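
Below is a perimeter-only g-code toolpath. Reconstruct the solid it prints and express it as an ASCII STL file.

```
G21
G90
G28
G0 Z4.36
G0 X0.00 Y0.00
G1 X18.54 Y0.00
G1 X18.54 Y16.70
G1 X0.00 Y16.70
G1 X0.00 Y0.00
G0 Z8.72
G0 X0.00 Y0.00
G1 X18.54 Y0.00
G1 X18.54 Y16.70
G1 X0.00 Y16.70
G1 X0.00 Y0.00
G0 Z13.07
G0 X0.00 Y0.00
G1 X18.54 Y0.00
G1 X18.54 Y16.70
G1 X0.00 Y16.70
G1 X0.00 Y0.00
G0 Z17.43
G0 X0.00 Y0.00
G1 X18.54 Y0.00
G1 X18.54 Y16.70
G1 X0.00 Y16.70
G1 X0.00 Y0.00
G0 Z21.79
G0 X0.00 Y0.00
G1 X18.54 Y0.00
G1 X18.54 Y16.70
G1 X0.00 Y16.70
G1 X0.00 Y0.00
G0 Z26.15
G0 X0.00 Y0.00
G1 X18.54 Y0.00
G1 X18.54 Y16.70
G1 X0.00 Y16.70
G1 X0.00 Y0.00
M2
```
solid part
  facet normal 0.0000 0.0000 -1.0000
    outer loop
      vertex 18.54 16.70 0.00
      vertex 18.54 0.00 0.00
      vertex 0.00 0.00 0.00
    endloop
  endfacet
  facet normal 0.0000 0.0000 -1.0000
    outer loop
      vertex 0.00 16.70 0.00
      vertex 18.54 16.70 0.00
      vertex 0.00 0.00 0.00
    endloop
  endfacet
  facet normal 0.0000 0.0000 1.0000
    outer loop
      vertex 0.00 0.00 26.15
      vertex 18.54 0.00 26.15
      vertex 18.54 16.70 26.15
    endloop
  endfacet
  facet normal 0.0000 0.0000 1.0000
    outer loop
      vertex 0.00 0.00 26.15
      vertex 18.54 16.70 26.15
      vertex 0.00 16.70 26.15
    endloop
  endfacet
  facet normal 0.0000 -1.0000 0.0000
    outer loop
      vertex 0.00 0.00 0.00
      vertex 18.54 0.00 0.00
      vertex 18.54 0.00 26.15
    endloop
  endfacet
  facet normal 0.0000 -1.0000 0.0000
    outer loop
      vertex 0.00 0.00 0.00
      vertex 18.54 0.00 26.15
      vertex 0.00 0.00 26.15
    endloop
  endfacet
  facet normal 0.0000 1.0000 0.0000
    outer loop
      vertex 18.54 16.70 26.15
      vertex 18.54 16.70 0.00
      vertex 0.00 16.70 0.00
    endloop
  endfacet
  facet normal 0.0000 1.0000 0.0000
    outer loop
      vertex 0.00 16.70 26.15
      vertex 18.54 16.70 26.15
      vertex 0.00 16.70 0.00
    endloop
  endfacet
  facet normal -1.0000 0.0000 0.0000
    outer loop
      vertex 0.00 16.70 26.15
      vertex 0.00 16.70 0.00
      vertex 0.00 0.00 0.00
    endloop
  endfacet
  facet normal -1.0000 0.0000 0.0000
    outer loop
      vertex 0.00 0.00 26.15
      vertex 0.00 16.70 26.15
      vertex 0.00 0.00 0.00
    endloop
  endfacet
  facet normal 1.0000 0.0000 0.0000
    outer loop
      vertex 18.54 0.00 0.00
      vertex 18.54 16.70 0.00
      vertex 18.54 16.70 26.15
    endloop
  endfacet
  facet normal 1.0000 0.0000 0.0000
    outer loop
      vertex 18.54 0.00 0.00
      vertex 18.54 16.70 26.15
      vertex 18.54 0.00 26.15
    endloop
  endfacet
endsolid part

The G0 Z moves step by Δz≈4.36 mm. Every layer's G1 loop is the same polygon, so the solid is a straight extrusion of it from z=0 to z≈26.1. Closing with flat bottom and top caps and triangulating gives 12 facets — a rectangular box, roughly 18.5 × 16.7 mm footprint and 26.1 mm tall.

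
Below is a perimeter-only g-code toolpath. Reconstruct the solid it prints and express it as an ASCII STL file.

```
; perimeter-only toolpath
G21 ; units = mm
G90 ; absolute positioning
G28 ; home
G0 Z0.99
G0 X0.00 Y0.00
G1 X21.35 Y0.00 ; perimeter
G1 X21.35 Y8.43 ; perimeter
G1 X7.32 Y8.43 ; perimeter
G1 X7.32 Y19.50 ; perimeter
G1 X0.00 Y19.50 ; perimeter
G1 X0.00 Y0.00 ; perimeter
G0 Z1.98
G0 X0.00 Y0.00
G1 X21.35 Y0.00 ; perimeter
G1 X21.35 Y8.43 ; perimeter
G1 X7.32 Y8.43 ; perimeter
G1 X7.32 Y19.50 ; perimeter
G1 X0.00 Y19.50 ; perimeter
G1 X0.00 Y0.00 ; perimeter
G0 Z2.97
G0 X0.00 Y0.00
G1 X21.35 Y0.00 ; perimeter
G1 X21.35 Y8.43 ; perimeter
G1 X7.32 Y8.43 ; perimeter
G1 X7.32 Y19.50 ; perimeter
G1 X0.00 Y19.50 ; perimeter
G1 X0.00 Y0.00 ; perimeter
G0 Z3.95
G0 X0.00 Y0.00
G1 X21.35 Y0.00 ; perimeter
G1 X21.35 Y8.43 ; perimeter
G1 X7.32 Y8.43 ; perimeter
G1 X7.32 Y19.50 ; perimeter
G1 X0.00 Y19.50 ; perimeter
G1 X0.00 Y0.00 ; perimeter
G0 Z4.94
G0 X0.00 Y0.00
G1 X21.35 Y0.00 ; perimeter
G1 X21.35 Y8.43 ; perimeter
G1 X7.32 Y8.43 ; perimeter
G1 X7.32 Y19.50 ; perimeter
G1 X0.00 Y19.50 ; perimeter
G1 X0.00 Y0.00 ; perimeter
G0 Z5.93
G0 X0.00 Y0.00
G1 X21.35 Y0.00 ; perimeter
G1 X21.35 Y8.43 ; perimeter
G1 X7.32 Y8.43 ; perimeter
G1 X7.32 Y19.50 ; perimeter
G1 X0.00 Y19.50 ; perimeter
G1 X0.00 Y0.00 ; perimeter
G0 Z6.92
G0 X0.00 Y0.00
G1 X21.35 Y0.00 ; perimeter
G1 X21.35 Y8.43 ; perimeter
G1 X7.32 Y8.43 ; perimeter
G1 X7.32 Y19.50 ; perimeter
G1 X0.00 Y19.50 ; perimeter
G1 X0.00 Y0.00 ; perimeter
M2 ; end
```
solid part
  facet normal 0.0000 0.0000 -1.0000
    outer loop
      vertex 21.35 8.43 0.00
      vertex 21.35 0.00 0.00
      vertex 0.00 0.00 0.00
    endloop
  endfacet
  facet normal 0.0000 0.0000 -1.0000
    outer loop
      vertex 7.32 8.43 0.00
      vertex 21.35 8.43 0.00
      vertex 0.00 0.00 0.00
    endloop
  endfacet
  facet normal 0.0000 0.0000 -1.0000
    outer loop
      vertex 7.32 19.50 0.00
      vertex 7.32 8.43 0.00
      vertex 0.00 0.00 0.00
    endloop
  endfacet
  facet normal 0.0000 0.0000 -1.0000
    outer loop
      vertex 0.00 19.50 0.00
      vertex 7.32 19.50 0.00
      vertex 0.00 0.00 0.00
    endloop
  endfacet
  facet normal 0.0000 0.0000 1.0000
    outer loop
      vertex 0.00 0.00 6.92
      vertex 21.35 0.00 6.92
      vertex 21.35 8.43 6.92
    endloop
  endfacet
  facet normal 0.0000 0.0000 1.0000
    outer loop
      vertex 0.00 0.00 6.92
      vertex 21.35 8.43 6.92
      vertex 7.32 8.43 6.92
    endloop
  endfacet
  facet normal 0.0000 0.0000 1.0000
    outer loop
      vertex 0.00 0.00 6.92
      vertex 7.32 8.43 6.92
      vertex 7.32 19.50 6.92
    endloop
  endfacet
  facet normal 0.0000 0.0000 1.0000
    outer loop
      vertex 0.00 0.00 6.92
      vertex 7.32 19.50 6.92
      vertex 0.00 19.50 6.92
    endloop
  endfacet
  facet normal 0.0000 -1.0000 0.0000
    outer loop
      vertex 0.00 0.00 0.00
      vertex 21.35 0.00 0.00
      vertex 21.35 0.00 6.92
    endloop
  endfacet
  facet normal 0.0000 -1.0000 0.0000
    outer loop
      vertex 0.00 0.00 0.00
      vertex 21.35 0.00 6.92
      vertex 0.00 0.00 6.92
    endloop
  endfacet
  facet normal 1.0000 0.0000 0.0000
    outer loop
      vertex 21.35 0.00 0.00
      vertex 21.35 8.43 0.00
      vertex 21.35 8.43 6.92
    endloop
  endfacet
  facet normal 1.0000 0.0000 0.0000
    outer loop
      vertex 21.35 0.00 0.00
      vertex 21.35 8.43 6.92
      vertex 21.35 0.00 6.92
    endloop
  endfacet
  facet normal 0.0000 1.0000 0.0000
    outer loop
      vertex 21.35 8.43 0.00
      vertex 7.32 8.43 0.00
      vertex 7.32 8.43 6.92
    endloop
  endfacet
  facet normal 0.0000 1.0000 0.0000
    outer loop
      vertex 21.35 8.43 0.00
      vertex 7.32 8.43 6.92
      vertex 21.35 8.43 6.92
    endloop
  endfacet
  facet normal 1.0000 0.0000 0.0000
    outer loop
      vertex 7.32 8.43 0.00
      vertex 7.32 19.50 0.00
      vertex 7.32 19.50 6.92
    endloop
  endfacet
  facet normal 1.0000 0.0000 0.0000
    outer loop
      vertex 7.32 8.43 0.00
      vertex 7.32 19.50 6.92
      vertex 7.32 8.43 6.92
    endloop
  endfacet
  facet normal 0.0000 1.0000 0.0000
    outer loop
      vertex 7.32 19.50 0.00
      vertex 0.00 19.50 0.00
      vertex 0.00 19.50 6.92
    endloop
  endfacet
  facet normal 0.0000 1.0000 0.0000
    outer loop
      vertex 7.32 19.50 0.00
      vertex 0.00 19.50 6.92
      vertex 7.32 19.50 6.92
    endloop
  endfacet
  facet normal -1.0000 0.0000 0.0000
    outer loop
      vertex 0.00 19.50 0.00
      vertex 0.00 0.00 0.00
      vertex 0.00 0.00 6.92
    endloop
  endfacet
  facet normal -1.0000 0.0000 0.0000
    outer loop
      vertex 0.00 19.50 0.00
      vertex 0.00 0.00 6.92
      vertex 0.00 19.50 6.92
    endloop
  endfacet
endsolid part

The G0 Z moves step by Δz≈0.99 mm. Every layer's G1 loop is the same polygon, so the solid is a straight extrusion of it from z=0 to z≈6.92. Closing with flat bottom and top caps and triangulating gives 20 facets — an L-shaped prism: outer 21.4 × 19.5 mm, arm thicknesses ≈ 8.43 mm (horizontal) and 7.32 mm (vertical), extruded 6.92 mm in z.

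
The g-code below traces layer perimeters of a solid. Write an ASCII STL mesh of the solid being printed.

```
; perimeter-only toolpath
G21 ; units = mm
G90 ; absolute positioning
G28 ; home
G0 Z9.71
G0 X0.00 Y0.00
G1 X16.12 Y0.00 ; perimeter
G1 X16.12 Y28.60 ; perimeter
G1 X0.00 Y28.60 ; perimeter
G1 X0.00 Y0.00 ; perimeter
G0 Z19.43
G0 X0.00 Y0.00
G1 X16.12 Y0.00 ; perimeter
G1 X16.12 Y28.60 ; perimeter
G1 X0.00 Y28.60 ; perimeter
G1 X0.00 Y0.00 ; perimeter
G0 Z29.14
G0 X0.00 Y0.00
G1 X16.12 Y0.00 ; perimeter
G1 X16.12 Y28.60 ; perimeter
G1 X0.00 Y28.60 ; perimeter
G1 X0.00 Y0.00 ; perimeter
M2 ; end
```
solid part
  facet normal 0.0000 0.0000 -1.0000
    outer loop
      vertex 16.12 28.60 0.00
      vertex 16.12 0.00 0.00
      vertex 0.00 0.00 0.00
    endloop
  endfacet
  facet normal 0.0000 0.0000 -1.0000
    outer loop
      vertex 0.00 28.60 0.00
      vertex 16.12 28.60 0.00
      vertex 0.00 0.00 0.00
    endloop
  endfacet
  facet normal 0.0000 0.0000 1.0000
    outer loop
      vertex 0.00 0.00 29.14
      vertex 16.12 0.00 29.14
      vertex 16.12 28.60 29.14
    endloop
  endfacet
  facet normal 0.0000 0.0000 1.0000
    outer loop
      vertex 0.00 0.00 29.14
      vertex 16.12 28.60 29.14
      vertex 0.00 28.60 29.14
    endloop
  endfacet
  facet normal 0.0000 -1.0000 0.0000
    outer loop
      vertex 0.00 0.00 0.00
      vertex 16.12 0.00 0.00
      vertex 16.12 0.00 29.14
    endloop
  endfacet
  facet normal 0.0000 -1.0000 0.0000
    outer loop
      vertex 0.00 0.00 0.00
      vertex 16.12 0.00 29.14
      vertex 0.00 0.00 29.14
    endloop
  endfacet
  facet normal 0.0000 1.0000 0.0000
    outer loop
      vertex 16.12 28.60 29.14
      vertex 16.12 28.60 0.00
      vertex 0.00 28.60 0.00
    endloop
  endfacet
  facet normal 0.0000 1.0000 0.0000
    outer loop
      vertex 0.00 28.60 29.14
      vertex 16.12 28.60 29.14
      vertex 0.00 28.60 0.00
    endloop
  endfacet
  facet normal -1.0000 0.0000 0.0000
    outer loop
      vertex 0.00 28.60 29.14
      vertex 0.00 28.60 0.00
      vertex 0.00 0.00 0.00
    endloop
  endfacet
  facet normal -1.0000 0.0000 0.0000
    outer loop
      vertex 0.00 0.00 29.14
      vertex 0.00 28.60 29.14
      vertex 0.00 0.00 0.00
    endloop
  endfacet
  facet normal 1.0000 0.0000 0.0000
    outer loop
      vertex 16.12 0.00 0.00
      vertex 16.12 28.60 0.00
      vertex 16.12 28.60 29.14
    endloop
  endfacet
  facet normal 1.0000 0.0000 0.0000
    outer loop
      vertex 16.12 0.00 0.00
      vertex 16.12 28.60 29.14
      vertex 16.12 0.00 29.14
    endloop
  endfacet
endsolid part

The G0 Z moves step by Δz≈9.71 mm. Every layer's G1 loop is the same polygon, so the solid is a straight extrusion of it from z=0 to z≈29.1. Closing with flat bottom and top caps and triangulating gives 12 facets — a rectangular box, roughly 16.1 × 28.6 mm footprint and 29.1 mm tall.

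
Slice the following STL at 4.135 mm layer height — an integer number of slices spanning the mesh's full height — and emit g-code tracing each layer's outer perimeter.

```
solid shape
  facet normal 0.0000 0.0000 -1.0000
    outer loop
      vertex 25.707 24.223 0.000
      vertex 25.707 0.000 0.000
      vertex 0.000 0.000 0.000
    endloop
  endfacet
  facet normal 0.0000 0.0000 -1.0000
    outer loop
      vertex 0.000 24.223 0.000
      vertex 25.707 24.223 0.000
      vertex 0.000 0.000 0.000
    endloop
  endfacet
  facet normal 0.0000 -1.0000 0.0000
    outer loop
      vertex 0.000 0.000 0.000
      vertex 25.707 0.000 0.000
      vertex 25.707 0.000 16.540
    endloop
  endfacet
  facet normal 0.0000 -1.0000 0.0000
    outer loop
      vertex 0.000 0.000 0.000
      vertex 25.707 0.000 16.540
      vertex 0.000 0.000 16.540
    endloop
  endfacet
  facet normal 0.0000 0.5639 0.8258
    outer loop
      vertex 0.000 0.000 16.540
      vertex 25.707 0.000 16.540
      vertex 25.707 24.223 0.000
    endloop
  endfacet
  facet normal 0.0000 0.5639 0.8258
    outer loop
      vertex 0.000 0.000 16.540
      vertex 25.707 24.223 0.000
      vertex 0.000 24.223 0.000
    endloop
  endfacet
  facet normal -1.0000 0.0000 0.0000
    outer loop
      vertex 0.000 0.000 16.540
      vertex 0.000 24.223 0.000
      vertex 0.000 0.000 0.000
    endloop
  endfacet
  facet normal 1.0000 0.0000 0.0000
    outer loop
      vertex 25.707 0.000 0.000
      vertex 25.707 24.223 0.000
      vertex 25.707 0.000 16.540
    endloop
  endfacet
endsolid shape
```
; perimeter-only toolpath
G21 ; units = mm
G90 ; absolute positioning
G28 ; home
; layer 1
G0 Z4.135
G0 X0.000 Y0.000
G1 X25.707 Y0.000
G1 X25.707 Y18.167
G1 X0.000 Y18.167
G1 X0.000 Y0.000
; layer 2
G0 Z8.270
G0 X0.000 Y0.000
G1 X25.707 Y0.000
G1 X25.707 Y12.111
G1 X0.000 Y12.111
G1 X0.000 Y0.000
; layer 3
G0 Z12.405
G0 X0.000 Y0.000
G1 X25.707 Y0.000
G1 X25.707 Y6.056
G1 X0.000 Y6.056
G1 X0.000 Y0.000
M2 ; end

The solid is a wedge (ramp): 25.7 × 24.2 mm base, rising to 16.5 mm along the y=0 edge and sloping linearly to z=0 at y=24.2. Slicing at Δz = 4.135 mm — 4 equal slices spanning the solid's height, so layer i sits at z = i·h/4 — gives 3 non-empty perimeters. Each is a 4-segment closed polygon; G0 lifts to the layer z and rapids to the start vertex, then G1 traces the edges. The cross-section shrinks linearly with z (the slice at the apex is degenerate and omitted).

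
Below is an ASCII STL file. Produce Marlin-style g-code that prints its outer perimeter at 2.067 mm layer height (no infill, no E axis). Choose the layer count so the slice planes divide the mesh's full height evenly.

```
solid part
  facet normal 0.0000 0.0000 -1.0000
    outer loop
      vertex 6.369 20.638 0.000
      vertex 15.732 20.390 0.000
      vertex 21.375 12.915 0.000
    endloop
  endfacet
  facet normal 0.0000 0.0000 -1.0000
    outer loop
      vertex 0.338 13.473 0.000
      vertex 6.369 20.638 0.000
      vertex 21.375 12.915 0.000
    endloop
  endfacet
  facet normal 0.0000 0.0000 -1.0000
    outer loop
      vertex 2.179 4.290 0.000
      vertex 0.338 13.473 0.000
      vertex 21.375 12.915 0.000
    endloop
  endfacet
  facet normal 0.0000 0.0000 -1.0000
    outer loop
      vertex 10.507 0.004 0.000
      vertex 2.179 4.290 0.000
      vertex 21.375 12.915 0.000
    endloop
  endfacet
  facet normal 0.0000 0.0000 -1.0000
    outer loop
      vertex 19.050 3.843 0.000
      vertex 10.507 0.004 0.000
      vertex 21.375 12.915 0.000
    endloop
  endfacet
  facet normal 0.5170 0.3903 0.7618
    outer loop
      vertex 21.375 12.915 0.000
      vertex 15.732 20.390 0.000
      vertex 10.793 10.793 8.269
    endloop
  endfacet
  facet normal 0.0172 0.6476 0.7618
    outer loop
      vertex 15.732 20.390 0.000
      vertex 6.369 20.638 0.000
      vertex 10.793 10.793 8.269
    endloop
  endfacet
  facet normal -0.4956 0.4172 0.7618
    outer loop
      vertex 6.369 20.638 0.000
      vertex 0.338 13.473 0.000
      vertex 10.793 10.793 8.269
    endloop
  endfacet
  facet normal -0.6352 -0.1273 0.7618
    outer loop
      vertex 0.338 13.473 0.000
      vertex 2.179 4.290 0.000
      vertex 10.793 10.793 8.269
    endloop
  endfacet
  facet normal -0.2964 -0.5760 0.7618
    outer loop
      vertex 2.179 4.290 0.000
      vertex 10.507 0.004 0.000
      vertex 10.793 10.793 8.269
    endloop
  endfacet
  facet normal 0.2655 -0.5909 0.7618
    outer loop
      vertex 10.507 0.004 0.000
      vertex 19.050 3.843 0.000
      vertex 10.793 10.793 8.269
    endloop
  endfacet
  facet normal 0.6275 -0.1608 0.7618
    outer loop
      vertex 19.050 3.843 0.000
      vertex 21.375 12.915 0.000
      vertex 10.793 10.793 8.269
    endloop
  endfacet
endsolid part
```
; perimeter-only toolpath
G21 ; units = mm
G90 ; absolute positioning
G28 ; home
; layer 1
G0 Z2.067
G0 X18.730 Y12.384
G1 X14.497 Y17.991
G1 X7.475 Y18.177
G1 X2.952 Y12.803
G1 X4.332 Y5.916
G1 X10.579 Y2.701
G1 X16.986 Y5.580
G1 X18.730 Y12.384
; layer 2
G0 Z4.135
G0 X16.084 Y11.854
G1 X13.262 Y15.591
G1 X8.581 Y15.716
G1 X5.565 Y12.133
G1 X6.486 Y7.541
G1 X10.650 Y5.398
G1 X14.921 Y7.318
G1 X16.084 Y11.854
; layer 3
G0 Z6.202
G0 X13.438 Y11.323
G1 X12.028 Y13.192
G1 X9.687 Y13.254
G1 X8.179 Y11.463
G1 X8.639 Y9.167
G1 X10.721 Y8.096
G1 X12.857 Y9.055
G1 X13.438 Y11.323
M2 ; end

The solid is a regular 7-sided pyramid, base circumscribed radius ≈ 10.8 mm, apex at z ≈ 8.27 mm. Slicing at Δz = 2.067 mm — 4 equal slices spanning the solid's height, so layer i sits at z = i·h/4 — gives 3 non-empty perimeters. Each is a 7-segment closed polygon; G0 lifts to the layer z and rapids to the start vertex, then G1 traces the edges. The cross-section shrinks linearly with z (the slice at the apex is degenerate and omitted).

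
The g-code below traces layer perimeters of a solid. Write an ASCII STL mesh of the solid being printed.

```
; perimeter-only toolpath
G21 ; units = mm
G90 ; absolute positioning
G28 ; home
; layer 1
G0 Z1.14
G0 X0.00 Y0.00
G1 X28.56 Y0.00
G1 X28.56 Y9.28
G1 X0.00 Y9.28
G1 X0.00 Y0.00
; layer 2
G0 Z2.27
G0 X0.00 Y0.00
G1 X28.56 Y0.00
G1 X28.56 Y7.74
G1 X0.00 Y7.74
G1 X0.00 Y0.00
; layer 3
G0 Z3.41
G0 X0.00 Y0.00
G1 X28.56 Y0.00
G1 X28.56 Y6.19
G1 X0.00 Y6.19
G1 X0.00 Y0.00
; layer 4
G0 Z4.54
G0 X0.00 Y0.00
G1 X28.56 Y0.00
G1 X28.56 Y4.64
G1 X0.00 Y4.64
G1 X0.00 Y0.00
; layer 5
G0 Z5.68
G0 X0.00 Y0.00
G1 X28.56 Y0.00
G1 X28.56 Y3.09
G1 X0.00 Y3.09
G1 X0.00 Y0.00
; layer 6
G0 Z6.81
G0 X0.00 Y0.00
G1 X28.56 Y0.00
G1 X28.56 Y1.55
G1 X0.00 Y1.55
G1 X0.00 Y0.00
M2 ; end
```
solid part
  facet normal 0.0000 0.0000 -1.0000
    outer loop
      vertex 28.56 10.83 0.00
      vertex 28.56 0.00 0.00
      vertex 0.00 0.00 0.00
    endloop
  endfacet
  facet normal 0.0000 0.0000 -1.0000
    outer loop
      vertex 0.00 10.83 0.00
      vertex 28.56 10.83 0.00
      vertex 0.00 0.00 0.00
    endloop
  endfacet
  facet normal 0.0000 -1.0000 0.0000
    outer loop
      vertex 0.00 0.00 0.00
      vertex 28.56 0.00 0.00
      vertex 28.56 0.00 7.95
    endloop
  endfacet
  facet normal 0.0000 -1.0000 0.0000
    outer loop
      vertex 0.00 0.00 0.00
      vertex 28.56 0.00 7.95
      vertex 0.00 0.00 7.95
    endloop
  endfacet
  facet normal 0.0000 0.5918 0.8061
    outer loop
      vertex 0.00 0.00 7.95
      vertex 28.56 0.00 7.95
      vertex 28.56 10.83 0.00
    endloop
  endfacet
  facet normal 0.0000 0.5918 0.8061
    outer loop
      vertex 0.00 0.00 7.95
      vertex 28.56 10.83 0.00
      vertex 0.00 10.83 0.00
    endloop
  endfacet
  facet normal -1.0000 0.0000 0.0000
    outer loop
      vertex 0.00 0.00 7.95
      vertex 0.00 10.83 0.00
      vertex 0.00 0.00 0.00
    endloop
  endfacet
  facet normal 1.0000 0.0000 0.0000
    outer loop
      vertex 28.56 0.00 0.00
      vertex 28.56 10.83 0.00
      vertex 28.56 0.00 7.95
    endloop
  endfacet
endsolid part

The G0 Z moves step by Δz≈1.14 mm. The G1 loops shrink linearly with z, so the solid tapers from its base footprint up to z≈7.95. Closing with a flat bottom cap and the tapered top and triangulating gives 8 facets — a wedge (ramp): 28.6 × 10.8 mm base, rising to 7.95 mm along the y=0 edge and sloping linearly to z=0 at y=10.8.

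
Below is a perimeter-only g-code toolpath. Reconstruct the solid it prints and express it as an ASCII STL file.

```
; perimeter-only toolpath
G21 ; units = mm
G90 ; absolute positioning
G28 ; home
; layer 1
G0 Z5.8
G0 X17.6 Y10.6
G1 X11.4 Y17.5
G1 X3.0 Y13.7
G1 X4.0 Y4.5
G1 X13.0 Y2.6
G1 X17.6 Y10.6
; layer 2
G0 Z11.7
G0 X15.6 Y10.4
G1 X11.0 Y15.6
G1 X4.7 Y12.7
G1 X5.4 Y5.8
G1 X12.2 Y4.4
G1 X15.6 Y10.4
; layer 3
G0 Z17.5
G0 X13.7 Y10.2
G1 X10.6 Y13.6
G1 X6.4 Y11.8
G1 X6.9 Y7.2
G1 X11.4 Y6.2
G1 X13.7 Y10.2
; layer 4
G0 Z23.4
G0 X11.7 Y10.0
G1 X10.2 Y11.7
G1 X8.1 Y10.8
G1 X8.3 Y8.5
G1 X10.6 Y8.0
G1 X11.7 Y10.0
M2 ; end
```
solid part
  facet normal 0.0000 0.0000 -1.0000
    outer loop
      vertex 1.3 14.7 0.0
      vertex 11.8 19.4 0.0
      vertex 19.5 10.8 0.0
    endloop
  endfacet
  facet normal 0.0000 0.0000 -1.0000
    outer loop
      vertex 2.5 3.2 0.0
      vertex 1.3 14.7 0.0
      vertex 19.5 10.8 0.0
    endloop
  endfacet
  facet normal 0.0000 0.0000 -1.0000
    outer loop
      vertex 13.8 0.8 0.0
      vertex 2.5 3.2 0.0
      vertex 19.5 10.8 0.0
    endloop
  endfacet
  facet normal 0.7192 0.6439 0.2610
    outer loop
      vertex 19.5 10.8 0.0
      vertex 11.8 19.4 0.0
      vertex 9.8 9.8 29.2
    endloop
  endfacet
  facet normal -0.3942 0.8807 0.2625
    outer loop
      vertex 11.8 19.4 0.0
      vertex 1.3 14.7 0.0
      vertex 9.8 9.8 29.2
    endloop
  endfacet
  facet normal -0.9597 -0.1001 0.2626
    outer loop
      vertex 1.3 14.7 0.0
      vertex 2.5 3.2 0.0
      vertex 9.8 9.8 29.2
    endloop
  endfacet
  facet normal -0.2004 -0.9436 0.2634
    outer loop
      vertex 2.5 3.2 0.0
      vertex 13.8 0.8 0.0
      vertex 9.8 9.8 29.2
    endloop
  endfacet
  facet normal 0.8384 -0.4779 0.2621
    outer loop
      vertex 13.8 0.8 0.0
      vertex 19.5 10.8 0.0
      vertex 9.8 9.8 29.2
    endloop
  endfacet
endsolid part

The G0 Z moves step by Δz≈5.8 mm. The G1 loops shrink linearly with z, so the solid tapers from its base footprint up to z≈29.2. Closing with a flat bottom cap and the tapered top and triangulating gives 8 facets — a regular 5-sided pyramid, base circumscribed radius ≈ 9.8 mm, apex at z ≈ 29.2 mm.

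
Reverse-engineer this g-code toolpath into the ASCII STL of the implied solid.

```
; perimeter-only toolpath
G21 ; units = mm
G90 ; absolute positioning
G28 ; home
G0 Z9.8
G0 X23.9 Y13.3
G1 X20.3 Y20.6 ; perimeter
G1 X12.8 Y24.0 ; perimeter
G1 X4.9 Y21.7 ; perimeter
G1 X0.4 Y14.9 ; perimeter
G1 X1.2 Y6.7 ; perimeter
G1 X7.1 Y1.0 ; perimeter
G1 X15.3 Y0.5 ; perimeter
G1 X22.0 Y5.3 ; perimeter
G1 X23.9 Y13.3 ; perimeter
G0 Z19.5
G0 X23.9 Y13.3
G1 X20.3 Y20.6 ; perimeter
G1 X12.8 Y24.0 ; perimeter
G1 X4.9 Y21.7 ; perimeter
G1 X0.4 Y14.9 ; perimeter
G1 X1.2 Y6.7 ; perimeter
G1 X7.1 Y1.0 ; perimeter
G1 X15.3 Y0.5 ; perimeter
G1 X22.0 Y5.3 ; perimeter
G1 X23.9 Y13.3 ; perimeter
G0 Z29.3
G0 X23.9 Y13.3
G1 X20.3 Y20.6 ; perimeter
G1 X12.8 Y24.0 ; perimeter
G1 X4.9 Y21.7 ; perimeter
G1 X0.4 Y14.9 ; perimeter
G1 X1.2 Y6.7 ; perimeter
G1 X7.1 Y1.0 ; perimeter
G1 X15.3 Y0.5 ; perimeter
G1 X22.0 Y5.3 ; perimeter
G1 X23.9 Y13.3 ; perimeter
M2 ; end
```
solid part
  facet normal 0.0000 0.0000 -1.0000
    outer loop
      vertex 12.8 24.0 0.0
      vertex 20.3 20.6 0.0
      vertex 23.9 13.3 0.0
    endloop
  endfacet
  facet normal 0.0000 0.0000 -1.0000
    outer loop
      vertex 4.9 21.7 0.0
      vertex 12.8 24.0 0.0
      vertex 23.9 13.3 0.0
    endloop
  endfacet
  facet normal 0.0000 0.0000 -1.0000
    outer loop
      vertex 0.4 14.9 0.0
      vertex 4.9 21.7 0.0
      vertex 23.9 13.3 0.0
    endloop
  endfacet
  facet normal 0.0000 0.0000 -1.0000
    outer loop
      vertex 1.2 6.7 0.0
      vertex 0.4 14.9 0.0
      vertex 23.9 13.3 0.0
    endloop
  endfacet
  facet normal 0.0000 0.0000 -1.0000
    outer loop
      vertex 7.1 1.0 0.0
      vertex 1.2 6.7 0.0
      vertex 23.9 13.3 0.0
    endloop
  endfacet
  facet normal 0.0000 0.0000 -1.0000
    outer loop
      vertex 15.3 0.5 0.0
      vertex 7.1 1.0 0.0
      vertex 23.9 13.3 0.0
    endloop
  endfacet
  facet normal 0.0000 0.0000 -1.0000
    outer loop
      vertex 22.0 5.3 0.0
      vertex 15.3 0.5 0.0
      vertex 23.9 13.3 0.0
    endloop
  endfacet
  facet normal 0.0000 0.0000 1.0000
    outer loop
      vertex 23.9 13.3 29.3
      vertex 20.3 20.6 29.3
      vertex 12.8 24.0 29.3
    endloop
  endfacet
  facet normal 0.0000 0.0000 1.0000
    outer loop
      vertex 23.9 13.3 29.3
      vertex 12.8 24.0 29.3
      vertex 4.9 21.7 29.3
    endloop
  endfacet
  facet normal 0.0000 0.0000 1.0000
    outer loop
      vertex 23.9 13.3 29.3
      vertex 4.9 21.7 29.3
      vertex 0.4 14.9 29.3
    endloop
  endfacet
  facet normal 0.0000 0.0000 1.0000
    outer loop
      vertex 23.9 13.3 29.3
      vertex 0.4 14.9 29.3
      vertex 1.2 6.7 29.3
    endloop
  endfacet
  facet normal 0.0000 0.0000 1.0000
    outer loop
      vertex 23.9 13.3 29.3
      vertex 1.2 6.7 29.3
      vertex 7.1 1.0 29.3
    endloop
  endfacet
  facet normal 0.0000 0.0000 1.0000
    outer loop
      vertex 23.9 13.3 29.3
      vertex 7.1 1.0 29.3
      vertex 15.3 0.5 29.3
    endloop
  endfacet
  facet normal 0.0000 0.0000 1.0000
    outer loop
      vertex 23.9 13.3 29.3
      vertex 15.3 0.5 29.3
      vertex 22.0 5.3 29.3
    endloop
  endfacet
  facet normal 0.8969 0.4423 0.0000
    outer loop
      vertex 23.9 13.3 0.0
      vertex 20.3 20.6 0.0
      vertex 20.3 20.6 29.3
    endloop
  endfacet
  facet normal 0.8969 0.4423 0.0000
    outer loop
      vertex 23.9 13.3 0.0
      vertex 20.3 20.6 29.3
      vertex 23.9 13.3 29.3
    endloop
  endfacet
  facet normal 0.4129 0.9108 0.0000
    outer loop
      vertex 20.3 20.6 0.0
      vertex 12.8 24.0 0.0
      vertex 12.8 24.0 29.3
    endloop
  endfacet
  facet normal 0.4129 0.9108 0.0000
    outer loop
      vertex 20.3 20.6 0.0
      vertex 12.8 24.0 29.3
      vertex 20.3 20.6 29.3
    endloop
  endfacet
  facet normal -0.2795 0.9601 0.0000
    outer loop
      vertex 12.8 24.0 0.0
      vertex 4.9 21.7 0.0
      vertex 4.9 21.7 29.3
    endloop
  endfacet
  facet normal -0.2795 0.9601 0.0000
    outer loop
      vertex 12.8 24.0 0.0
      vertex 4.9 21.7 29.3
      vertex 12.8 24.0 29.3
    endloop
  endfacet
  facet normal -0.8339 0.5519 0.0000
    outer loop
      vertex 4.9 21.7 0.0
      vertex 0.4 14.9 0.0
      vertex 0.4 14.9 29.3
    endloop
  endfacet
  facet normal -0.8339 0.5519 0.0000
    outer loop
      vertex 4.9 21.7 0.0
      vertex 0.4 14.9 29.3
      vertex 4.9 21.7 29.3
    endloop
  endfacet
  facet normal -0.9953 -0.0971 0.0000
    outer loop
      vertex 0.4 14.9 0.0
      vertex 1.2 6.7 0.0
      vertex 1.2 6.7 29.3
    endloop
  endfacet
  facet normal -0.9953 -0.0971 0.0000
    outer loop
      vertex 0.4 14.9 0.0
      vertex 1.2 6.7 29.3
      vertex 0.4 14.9 29.3
    endloop
  endfacet
  facet normal -0.6948 -0.7192 0.0000
    outer loop
      vertex 1.2 6.7 0.0
      vertex 7.1 1.0 0.0
      vertex 7.1 1.0 29.3
    endloop
  endfacet
  facet normal -0.6948 -0.7192 0.0000
    outer loop
      vertex 1.2 6.7 0.0
      vertex 7.1 1.0 29.3
      vertex 1.2 6.7 29.3
    endloop
  endfacet
  facet normal -0.0609 -0.9981 0.0000
    outer loop
      vertex 7.1 1.0 0.0
      vertex 15.3 0.5 0.0
      vertex 15.3 0.5 29.3
    endloop
  endfacet
  facet normal -0.0609 -0.9981 0.0000
    outer loop
      vertex 7.1 1.0 0.0
      vertex 15.3 0.5 29.3
      vertex 7.1 1.0 29.3
    endloop
  endfacet
  facet normal 0.5824 -0.8129 0.0000
    outer loop
      vertex 15.3 0.5 0.0
      vertex 22.0 5.3 0.0
      vertex 22.0 5.3 29.3
    endloop
  endfacet
  facet normal 0.5824 -0.8129 0.0000
    outer loop
      vertex 15.3 0.5 0.0
      vertex 22.0 5.3 29.3
      vertex 15.3 0.5 29.3
    endloop
  endfacet
  facet normal 0.9729 -0.2311 0.0000
    outer loop
      vertex 22.0 5.3 0.0
      vertex 23.9 13.3 0.0
      vertex 23.9 13.3 29.3
    endloop
  endfacet
  facet normal 0.9729 -0.2311 0.0000
    outer loop
      vertex 22.0 5.3 0.0
      vertex 23.9 13.3 29.3
      vertex 22.0 5.3 29.3
    endloop
  endfacet
endsolid part

The G0 Z moves step by Δz≈9.8 mm. Every layer's G1 loop is the same polygon, so the solid is a straight extrusion of it from z=0 to z≈29.3. Closing with flat bottom and top caps and triangulating gives 32 facets — a regular 9-sided prism (a cylinder approximated with 9 flat sides), circumscribed radius ≈ 12 mm, height ≈ 29.3 mm.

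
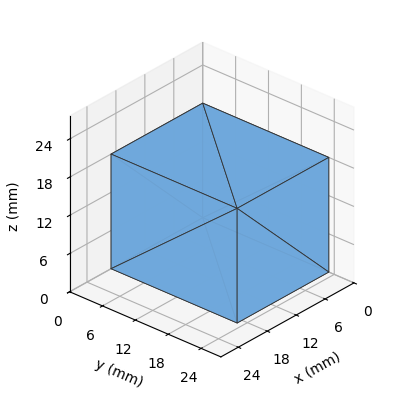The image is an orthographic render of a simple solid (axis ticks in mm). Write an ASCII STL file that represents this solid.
Reading the render: the shape is a rectangular box, roughly 19 × 23 mm footprint and 18 mm tall (dimensions read to the nearest mm from the axis ticks). For the STL, each face is triangulated and given an outward normal.

solid part
  facet normal 0.0000 0.0000 -1.0000
    outer loop
      vertex 19.0 23.0 0.0
      vertex 19.0 0.0 0.0
      vertex 0.0 0.0 0.0
    endloop
  endfacet
  facet normal 0.0000 0.0000 -1.0000
    outer loop
      vertex 0.0 23.0 0.0
      vertex 19.0 23.0 0.0
      vertex 0.0 0.0 0.0
    endloop
  endfacet
  facet normal 0.0000 0.0000 1.0000
    outer loop
      vertex 0.0 0.0 18.0
      vertex 19.0 0.0 18.0
      vertex 19.0 23.0 18.0
    endloop
  endfacet
  facet normal 0.0000 0.0000 1.0000
    outer loop
      vertex 0.0 0.0 18.0
      vertex 19.0 23.0 18.0
      vertex 0.0 23.0 18.0
    endloop
  endfacet
  facet normal 0.0000 -1.0000 0.0000
    outer loop
      vertex 0.0 0.0 0.0
      vertex 19.0 0.0 0.0
      vertex 19.0 0.0 18.0
    endloop
  endfacet
  facet normal 0.0000 -1.0000 0.0000
    outer loop
      vertex 0.0 0.0 0.0
      vertex 19.0 0.0 18.0
      vertex 0.0 0.0 18.0
    endloop
  endfacet
  facet normal 0.0000 1.0000 0.0000
    outer loop
      vertex 19.0 23.0 18.0
      vertex 19.0 23.0 0.0
      vertex 0.0 23.0 0.0
    endloop
  endfacet
  facet normal 0.0000 1.0000 0.0000
    outer loop
      vertex 0.0 23.0 18.0
      vertex 19.0 23.0 18.0
      vertex 0.0 23.0 0.0
    endloop
  endfacet
  facet normal -1.0000 0.0000 0.0000
    outer loop
      vertex 0.0 23.0 18.0
      vertex 0.0 23.0 0.0
      vertex 0.0 0.0 0.0
    endloop
  endfacet
  facet normal -1.0000 0.0000 0.0000
    outer loop
      vertex 0.0 0.0 18.0
      vertex 0.0 23.0 18.0
      vertex 0.0 0.0 0.0
    endloop
  endfacet
  facet normal 1.0000 0.0000 0.0000
    outer loop
      vertex 19.0 0.0 0.0
      vertex 19.0 23.0 0.0
      vertex 19.0 23.0 18.0
    endloop
  endfacet
  facet normal 1.0000 0.0000 0.0000
    outer loop
      vertex 19.0 0.0 0.0
      vertex 19.0 23.0 18.0
      vertex 19.0 0.0 18.0
    endloop
  endfacet
endsolid part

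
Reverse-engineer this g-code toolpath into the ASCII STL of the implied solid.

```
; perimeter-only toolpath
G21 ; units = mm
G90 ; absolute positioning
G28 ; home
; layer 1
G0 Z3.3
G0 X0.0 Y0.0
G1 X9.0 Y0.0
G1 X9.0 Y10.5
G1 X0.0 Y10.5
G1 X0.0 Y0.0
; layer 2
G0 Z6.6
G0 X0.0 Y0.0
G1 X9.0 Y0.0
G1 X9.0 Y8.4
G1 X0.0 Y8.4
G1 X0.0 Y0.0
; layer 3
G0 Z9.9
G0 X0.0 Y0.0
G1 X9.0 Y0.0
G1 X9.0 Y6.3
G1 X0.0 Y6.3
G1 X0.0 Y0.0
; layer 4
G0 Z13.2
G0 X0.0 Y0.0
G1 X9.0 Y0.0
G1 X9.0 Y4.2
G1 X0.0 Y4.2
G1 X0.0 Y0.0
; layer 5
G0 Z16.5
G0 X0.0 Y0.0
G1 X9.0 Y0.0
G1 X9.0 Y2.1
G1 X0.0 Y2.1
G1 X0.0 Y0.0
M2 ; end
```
solid part
  facet normal 0.0000 0.0000 -1.0000
    outer loop
      vertex 9.0 12.6 0.0
      vertex 9.0 0.0 0.0
      vertex 0.0 0.0 0.0
    endloop
  endfacet
  facet normal 0.0000 0.0000 -1.0000
    outer loop
      vertex 0.0 12.6 0.0
      vertex 9.0 12.6 0.0
      vertex 0.0 0.0 0.0
    endloop
  endfacet
  facet normal 0.0000 -1.0000 0.0000
    outer loop
      vertex 0.0 0.0 0.0
      vertex 9.0 0.0 0.0
      vertex 9.0 0.0 19.8
    endloop
  endfacet
  facet normal 0.0000 -1.0000 0.0000
    outer loop
      vertex 0.0 0.0 0.0
      vertex 9.0 0.0 19.8
      vertex 0.0 0.0 19.8
    endloop
  endfacet
  facet normal 0.0000 0.8437 0.5369
    outer loop
      vertex 0.0 0.0 19.8
      vertex 9.0 0.0 19.8
      vertex 9.0 12.6 0.0
    endloop
  endfacet
  facet normal 0.0000 0.8437 0.5369
    outer loop
      vertex 0.0 0.0 19.8
      vertex 9.0 12.6 0.0
      vertex 0.0 12.6 0.0
    endloop
  endfacet
  facet normal -1.0000 0.0000 0.0000
    outer loop
      vertex 0.0 0.0 19.8
      vertex 0.0 12.6 0.0
      vertex 0.0 0.0 0.0
    endloop
  endfacet
  facet normal 1.0000 0.0000 0.0000
    outer loop
      vertex 9.0 0.0 0.0
      vertex 9.0 12.6 0.0
      vertex 9.0 0.0 19.8
    endloop
  endfacet
endsolid part

The G0 Z moves step by Δz≈3.3 mm. The G1 loops shrink linearly with z, so the solid tapers from its base footprint up to z≈19.8. Closing with a flat bottom cap and the tapered top and triangulating gives 8 facets — a wedge (ramp): 9 × 12.6 mm base, rising to 19.8 mm along the y=0 edge and sloping linearly to z=0 at y=12.6.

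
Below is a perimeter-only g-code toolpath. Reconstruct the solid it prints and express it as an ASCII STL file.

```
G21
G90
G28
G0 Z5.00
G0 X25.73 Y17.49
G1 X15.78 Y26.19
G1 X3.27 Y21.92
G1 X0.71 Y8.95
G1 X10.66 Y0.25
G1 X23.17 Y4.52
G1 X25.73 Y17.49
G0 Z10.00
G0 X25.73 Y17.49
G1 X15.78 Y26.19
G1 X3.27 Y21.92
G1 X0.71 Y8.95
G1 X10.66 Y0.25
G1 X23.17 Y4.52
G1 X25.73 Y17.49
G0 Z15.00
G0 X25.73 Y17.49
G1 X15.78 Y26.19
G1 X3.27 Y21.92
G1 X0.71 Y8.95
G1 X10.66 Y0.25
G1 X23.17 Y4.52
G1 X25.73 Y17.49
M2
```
solid part
  facet normal 0.0000 0.0000 -1.0000
    outer loop
      vertex 3.27 21.92 0.00
      vertex 15.78 26.19 0.00
      vertex 25.73 17.49 0.00
    endloop
  endfacet
  facet normal 0.0000 0.0000 -1.0000
    outer loop
      vertex 0.71 8.95 0.00
      vertex 3.27 21.92 0.00
      vertex 25.73 17.49 0.00
    endloop
  endfacet
  facet normal 0.0000 0.0000 -1.0000
    outer loop
      vertex 10.66 0.25 0.00
      vertex 0.71 8.95 0.00
      vertex 25.73 17.49 0.00
    endloop
  endfacet
  facet normal 0.0000 0.0000 -1.0000
    outer loop
      vertex 23.17 4.52 0.00
      vertex 10.66 0.25 0.00
      vertex 25.73 17.49 0.00
    endloop
  endfacet
  facet normal 0.0000 0.0000 1.0000
    outer loop
      vertex 25.73 17.49 15.00
      vertex 15.78 26.19 15.00
      vertex 3.27 21.92 15.00
    endloop
  endfacet
  facet normal 0.0000 0.0000 1.0000
    outer loop
      vertex 25.73 17.49 15.00
      vertex 3.27 21.92 15.00
      vertex 0.71 8.95 15.00
    endloop
  endfacet
  facet normal 0.0000 0.0000 1.0000
    outer loop
      vertex 25.73 17.49 15.00
      vertex 0.71 8.95 15.00
      vertex 10.66 0.25 15.00
    endloop
  endfacet
  facet normal 0.0000 0.0000 1.0000
    outer loop
      vertex 25.73 17.49 15.00
      vertex 10.66 0.25 15.00
      vertex 23.17 4.52 15.00
    endloop
  endfacet
  facet normal 0.6582 0.7528 0.0000
    outer loop
      vertex 25.73 17.49 0.00
      vertex 15.78 26.19 0.00
      vertex 15.78 26.19 15.00
    endloop
  endfacet
  facet normal 0.6582 0.7528 0.0000
    outer loop
      vertex 25.73 17.49 0.00
      vertex 15.78 26.19 15.00
      vertex 25.73 17.49 15.00
    endloop
  endfacet
  facet normal -0.3230 0.9464 0.0000
    outer loop
      vertex 15.78 26.19 0.00
      vertex 3.27 21.92 0.00
      vertex 3.27 21.92 15.00
    endloop
  endfacet
  facet normal -0.3230 0.9464 0.0000
    outer loop
      vertex 15.78 26.19 0.00
      vertex 3.27 21.92 15.00
      vertex 15.78 26.19 15.00
    endloop
  endfacet
  facet normal -0.9811 0.1936 0.0000
    outer loop
      vertex 3.27 21.92 0.00
      vertex 0.71 8.95 0.00
      vertex 0.71 8.95 15.00
    endloop
  endfacet
  facet normal -0.9811 0.1936 0.0000
    outer loop
      vertex 3.27 21.92 0.00
      vertex 0.71 8.95 15.00
      vertex 3.27 21.92 15.00
    endloop
  endfacet
  facet normal -0.6582 -0.7528 0.0000
    outer loop
      vertex 0.71 8.95 0.00
      vertex 10.66 0.25 0.00
      vertex 10.66 0.25 15.00
    endloop
  endfacet
  facet normal -0.6582 -0.7528 0.0000
    outer loop
      vertex 0.71 8.95 0.00
      vertex 10.66 0.25 15.00
      vertex 0.71 8.95 15.00
    endloop
  endfacet
  facet normal 0.3230 -0.9464 0.0000
    outer loop
      vertex 10.66 0.25 0.00
      vertex 23.17 4.52 0.00
      vertex 23.17 4.52 15.00
    endloop
  endfacet
  facet normal 0.3230 -0.9464 0.0000
    outer loop
      vertex 10.66 0.25 0.00
      vertex 23.17 4.52 15.00
      vertex 10.66 0.25 15.00
    endloop
  endfacet
  facet normal 0.9811 -0.1936 0.0000
    outer loop
      vertex 23.17 4.52 0.00
      vertex 25.73 17.49 0.00
      vertex 25.73 17.49 15.00
    endloop
  endfacet
  facet normal 0.9811 -0.1936 0.0000
    outer loop
      vertex 23.17 4.52 0.00
      vertex 25.73 17.49 15.00
      vertex 23.17 4.52 15.00
    endloop
  endfacet
endsolid part

The G0 Z moves step by Δz≈5.00 mm. Every layer's G1 loop is the same polygon, so the solid is a straight extrusion of it from z=0 to z≈15. Closing with flat bottom and top caps and triangulating gives 20 facets — a regular 6-sided prism (a cylinder approximated with 6 flat sides), circumscribed radius ≈ 13.2 mm, height ≈ 15 mm.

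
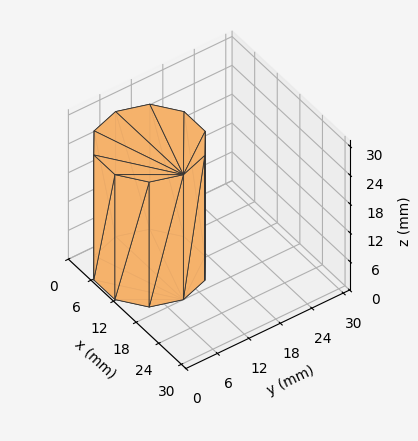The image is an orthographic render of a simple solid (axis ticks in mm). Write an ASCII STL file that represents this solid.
Reading the render: the shape is a regular 10-sided prism (a cylinder approximated with 10 flat sides), circumscribed radius ≈ 9 mm, height ≈ 26 mm (dimensions read to the nearest mm from the axis ticks). For the STL, each face is triangulated and given an outward normal.

solid part
  facet normal 0.0000 0.0000 -1.0000
    outer loop
      vertex 11.8 17.6 0.0
      vertex 16.3 14.3 0.0
      vertex 18.0 9.0 0.0
    endloop
  endfacet
  facet normal 0.0000 0.0000 -1.0000
    outer loop
      vertex 6.2 17.6 0.0
      vertex 11.8 17.6 0.0
      vertex 18.0 9.0 0.0
    endloop
  endfacet
  facet normal 0.0000 0.0000 -1.0000
    outer loop
      vertex 1.7 14.3 0.0
      vertex 6.2 17.6 0.0
      vertex 18.0 9.0 0.0
    endloop
  endfacet
  facet normal 0.0000 0.0000 -1.0000
    outer loop
      vertex 0.0 9.0 0.0
      vertex 1.7 14.3 0.0
      vertex 18.0 9.0 0.0
    endloop
  endfacet
  facet normal 0.0000 0.0000 -1.0000
    outer loop
      vertex 1.7 3.7 0.0
      vertex 0.0 9.0 0.0
      vertex 18.0 9.0 0.0
    endloop
  endfacet
  facet normal 0.0000 0.0000 -1.0000
    outer loop
      vertex 6.2 0.4 0.0
      vertex 1.7 3.7 0.0
      vertex 18.0 9.0 0.0
    endloop
  endfacet
  facet normal 0.0000 0.0000 -1.0000
    outer loop
      vertex 11.8 0.4 0.0
      vertex 6.2 0.4 0.0
      vertex 18.0 9.0 0.0
    endloop
  endfacet
  facet normal 0.0000 0.0000 -1.0000
    outer loop
      vertex 16.3 3.7 0.0
      vertex 11.8 0.4 0.0
      vertex 18.0 9.0 0.0
    endloop
  endfacet
  facet normal 0.0000 0.0000 1.0000
    outer loop
      vertex 18.0 9.0 26.0
      vertex 16.3 14.3 26.0
      vertex 11.8 17.6 26.0
    endloop
  endfacet
  facet normal 0.0000 0.0000 1.0000
    outer loop
      vertex 18.0 9.0 26.0
      vertex 11.8 17.6 26.0
      vertex 6.2 17.6 26.0
    endloop
  endfacet
  facet normal 0.0000 0.0000 1.0000
    outer loop
      vertex 18.0 9.0 26.0
      vertex 6.2 17.6 26.0
      vertex 1.7 14.3 26.0
    endloop
  endfacet
  facet normal 0.0000 0.0000 1.0000
    outer loop
      vertex 18.0 9.0 26.0
      vertex 1.7 14.3 26.0
      vertex 0.0 9.0 26.0
    endloop
  endfacet
  facet normal 0.0000 0.0000 1.0000
    outer loop
      vertex 18.0 9.0 26.0
      vertex 0.0 9.0 26.0
      vertex 1.7 3.7 26.0
    endloop
  endfacet
  facet normal 0.0000 0.0000 1.0000
    outer loop
      vertex 18.0 9.0 26.0
      vertex 1.7 3.7 26.0
      vertex 6.2 0.4 26.0
    endloop
  endfacet
  facet normal 0.0000 0.0000 1.0000
    outer loop
      vertex 18.0 9.0 26.0
      vertex 6.2 0.4 26.0
      vertex 11.8 0.4 26.0
    endloop
  endfacet
  facet normal 0.0000 0.0000 1.0000
    outer loop
      vertex 18.0 9.0 26.0
      vertex 11.8 0.4 26.0
      vertex 16.3 3.7 26.0
    endloop
  endfacet
  facet normal 0.9522 0.3054 0.0000
    outer loop
      vertex 18.0 9.0 0.0
      vertex 16.3 14.3 0.0
      vertex 16.3 14.3 26.0
    endloop
  endfacet
  facet normal 0.9522 0.3054 0.0000
    outer loop
      vertex 18.0 9.0 0.0
      vertex 16.3 14.3 26.0
      vertex 18.0 9.0 26.0
    endloop
  endfacet
  facet normal 0.5914 0.8064 0.0000
    outer loop
      vertex 16.3 14.3 0.0
      vertex 11.8 17.6 0.0
      vertex 11.8 17.6 26.0
    endloop
  endfacet
  facet normal 0.5914 0.8064 0.0000
    outer loop
      vertex 16.3 14.3 0.0
      vertex 11.8 17.6 26.0
      vertex 16.3 14.3 26.0
    endloop
  endfacet
  facet normal 0.0000 1.0000 0.0000
    outer loop
      vertex 11.8 17.6 0.0
      vertex 6.2 17.6 0.0
      vertex 6.2 17.6 26.0
    endloop
  endfacet
  facet normal 0.0000 1.0000 0.0000
    outer loop
      vertex 11.8 17.6 0.0
      vertex 6.2 17.6 26.0
      vertex 11.8 17.6 26.0
    endloop
  endfacet
  facet normal -0.5914 0.8064 0.0000
    outer loop
      vertex 6.2 17.6 0.0
      vertex 1.7 14.3 0.0
      vertex 1.7 14.3 26.0
    endloop
  endfacet
  facet normal -0.5914 0.8064 0.0000
    outer loop
      vertex 6.2 17.6 0.0
      vertex 1.7 14.3 26.0
      vertex 6.2 17.6 26.0
    endloop
  endfacet
  facet normal -0.9522 0.3054 0.0000
    outer loop
      vertex 1.7 14.3 0.0
      vertex 0.0 9.0 0.0
      vertex 0.0 9.0 26.0
    endloop
  endfacet
  facet normal -0.9522 0.3054 0.0000
    outer loop
      vertex 1.7 14.3 0.0
      vertex 0.0 9.0 26.0
      vertex 1.7 14.3 26.0
    endloop
  endfacet
  facet normal -0.9522 -0.3054 0.0000
    outer loop
      vertex 0.0 9.0 0.0
      vertex 1.7 3.7 0.0
      vertex 1.7 3.7 26.0
    endloop
  endfacet
  facet normal -0.9522 -0.3054 0.0000
    outer loop
      vertex 0.0 9.0 0.0
      vertex 1.7 3.7 26.0
      vertex 0.0 9.0 26.0
    endloop
  endfacet
  facet normal -0.5914 -0.8064 0.0000
    outer loop
      vertex 1.7 3.7 0.0
      vertex 6.2 0.4 0.0
      vertex 6.2 0.4 26.0
    endloop
  endfacet
  facet normal -0.5914 -0.8064 0.0000
    outer loop
      vertex 1.7 3.7 0.0
      vertex 6.2 0.4 26.0
      vertex 1.7 3.7 26.0
    endloop
  endfacet
  facet normal 0.0000 -1.0000 0.0000
    outer loop
      vertex 6.2 0.4 0.0
      vertex 11.8 0.4 0.0
      vertex 11.8 0.4 26.0
    endloop
  endfacet
  facet normal 0.0000 -1.0000 0.0000
    outer loop
      vertex 6.2 0.4 0.0
      vertex 11.8 0.4 26.0
      vertex 6.2 0.4 26.0
    endloop
  endfacet
  facet normal 0.5914 -0.8064 0.0000
    outer loop
      vertex 11.8 0.4 0.0
      vertex 16.3 3.7 0.0
      vertex 16.3 3.7 26.0
    endloop
  endfacet
  facet normal 0.5914 -0.8064 0.0000
    outer loop
      vertex 11.8 0.4 0.0
      vertex 16.3 3.7 26.0
      vertex 11.8 0.4 26.0
    endloop
  endfacet
  facet normal 0.9522 -0.3054 0.0000
    outer loop
      vertex 16.3 3.7 0.0
      vertex 18.0 9.0 0.0
      vertex 18.0 9.0 26.0
    endloop
  endfacet
  facet normal 0.9522 -0.3054 0.0000
    outer loop
      vertex 16.3 3.7 0.0
      vertex 18.0 9.0 26.0
      vertex 16.3 3.7 26.0
    endloop
  endfacet
endsolid part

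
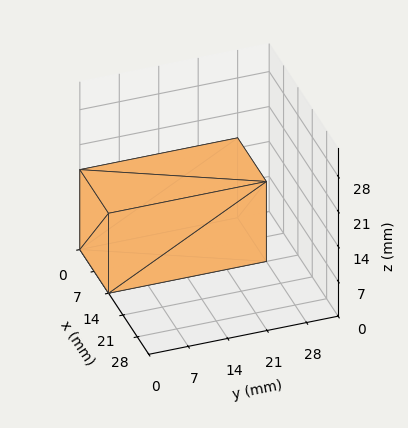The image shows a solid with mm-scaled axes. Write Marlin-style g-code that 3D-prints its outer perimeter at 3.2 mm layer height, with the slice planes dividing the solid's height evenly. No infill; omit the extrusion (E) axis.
Reading the render: the shape is a rectangular box, roughly 14 × 28 mm footprint and 16 mm tall (dimensions read to the nearest mm from the axis ticks). For the g-code, the solid's height is divided into equal slices at the stated Δz and each level perimeter traced with G1 moves after a G0 lift.

; perimeter-only toolpath
G21 ; units = mm
G90 ; absolute positioning
G28 ; home
; layer 1
G0 Z3.2
G0 X0.0 Y0.0
G1 X14.0 Y0.0
G1 X14.0 Y28.0
G1 X0.0 Y28.0
G1 X0.0 Y0.0
; layer 2
G0 Z6.4
G0 X0.0 Y0.0
G1 X14.0 Y0.0
G1 X14.0 Y28.0
G1 X0.0 Y28.0
G1 X0.0 Y0.0
; layer 3
G0 Z9.6
G0 X0.0 Y0.0
G1 X14.0 Y0.0
G1 X14.0 Y28.0
G1 X0.0 Y28.0
G1 X0.0 Y0.0
; layer 4
G0 Z12.8
G0 X0.0 Y0.0
G1 X14.0 Y0.0
G1 X14.0 Y28.0
G1 X0.0 Y28.0
G1 X0.0 Y0.0
; layer 5
G0 Z16.0
G0 X0.0 Y0.0
G1 X14.0 Y0.0
G1 X14.0 Y28.0
G1 X0.0 Y28.0
G1 X0.0 Y0.0
M2 ; end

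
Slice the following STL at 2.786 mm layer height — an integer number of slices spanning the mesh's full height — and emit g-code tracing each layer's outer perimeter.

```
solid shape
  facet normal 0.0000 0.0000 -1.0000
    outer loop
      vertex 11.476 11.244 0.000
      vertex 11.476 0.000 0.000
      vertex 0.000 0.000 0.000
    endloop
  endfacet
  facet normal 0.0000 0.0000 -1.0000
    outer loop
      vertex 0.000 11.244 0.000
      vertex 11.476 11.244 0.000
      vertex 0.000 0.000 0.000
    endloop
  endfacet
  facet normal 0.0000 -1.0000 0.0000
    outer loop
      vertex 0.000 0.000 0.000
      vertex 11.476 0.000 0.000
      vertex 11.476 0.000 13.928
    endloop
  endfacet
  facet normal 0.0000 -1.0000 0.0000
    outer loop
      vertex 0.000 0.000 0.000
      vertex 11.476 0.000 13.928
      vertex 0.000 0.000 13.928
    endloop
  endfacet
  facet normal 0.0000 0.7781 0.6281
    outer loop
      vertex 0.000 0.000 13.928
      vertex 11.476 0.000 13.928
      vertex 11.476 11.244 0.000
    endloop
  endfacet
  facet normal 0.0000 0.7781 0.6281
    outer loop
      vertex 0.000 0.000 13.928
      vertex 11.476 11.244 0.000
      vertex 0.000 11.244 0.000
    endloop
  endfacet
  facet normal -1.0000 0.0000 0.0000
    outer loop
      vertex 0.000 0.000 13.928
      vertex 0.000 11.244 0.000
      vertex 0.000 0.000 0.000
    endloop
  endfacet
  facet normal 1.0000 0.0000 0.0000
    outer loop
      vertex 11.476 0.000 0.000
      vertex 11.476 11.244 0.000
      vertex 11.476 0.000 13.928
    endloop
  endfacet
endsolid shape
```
; perimeter-only toolpath
G21 ; units = mm
G90 ; absolute positioning
G28 ; home
; layer 1
G0 Z2.786
G0 X0.000 Y0.000
G1 X11.476 Y0.000
G1 X11.476 Y8.995
G1 X0.000 Y8.995
G1 X0.000 Y0.000
; layer 2
G0 Z5.571
G0 X0.000 Y0.000
G1 X11.476 Y0.000
G1 X11.476 Y6.746
G1 X0.000 Y6.746
G1 X0.000 Y0.000
; layer 3
G0 Z8.357
G0 X0.000 Y0.000
G1 X11.476 Y0.000
G1 X11.476 Y4.498
G1 X0.000 Y4.498
G1 X0.000 Y0.000
; layer 4
G0 Z11.142
G0 X0.000 Y0.000
G1 X11.476 Y0.000
G1 X11.476 Y2.249
G1 X0.000 Y2.249
G1 X0.000 Y0.000
M2 ; end

The solid is a wedge (ramp): 11.5 × 11.2 mm base, rising to 13.9 mm along the y=0 edge and sloping linearly to z=0 at y=11.2. Slicing at Δz = 2.786 mm — 5 equal slices spanning the solid's height, so layer i sits at z = i·h/5 — gives 4 non-empty perimeters. Each is a 4-segment closed polygon; G0 lifts to the layer z and rapids to the start vertex, then G1 traces the edges. The cross-section shrinks linearly with z (the slice at the apex is degenerate and omitted).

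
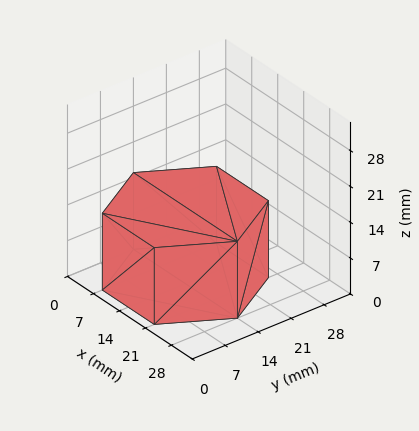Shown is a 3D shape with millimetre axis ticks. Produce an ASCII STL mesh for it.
Reading the render: the shape is a regular 6-sided prism (a cylinder approximated with 6 flat sides), circumscribed radius ≈ 14 mm, height ≈ 15 mm (dimensions read to the nearest mm from the axis ticks). For the STL, each face is triangulated and given an outward normal.

solid part
  facet normal 0.0000 0.0000 -1.0000
    outer loop
      vertex 7.00 26.12 0.00
      vertex 21.00 26.12 0.00
      vertex 28.00 14.00 0.00
    endloop
  endfacet
  facet normal 0.0000 0.0000 -1.0000
    outer loop
      vertex 0.00 14.00 0.00
      vertex 7.00 26.12 0.00
      vertex 28.00 14.00 0.00
    endloop
  endfacet
  facet normal 0.0000 0.0000 -1.0000
    outer loop
      vertex 7.00 1.88 0.00
      vertex 0.00 14.00 0.00
      vertex 28.00 14.00 0.00
    endloop
  endfacet
  facet normal 0.0000 0.0000 -1.0000
    outer loop
      vertex 21.00 1.88 0.00
      vertex 7.00 1.88 0.00
      vertex 28.00 14.00 0.00
    endloop
  endfacet
  facet normal 0.0000 0.0000 1.0000
    outer loop
      vertex 28.00 14.00 15.00
      vertex 21.00 26.12 15.00
      vertex 7.00 26.12 15.00
    endloop
  endfacet
  facet normal 0.0000 0.0000 1.0000
    outer loop
      vertex 28.00 14.00 15.00
      vertex 7.00 26.12 15.00
      vertex 0.00 14.00 15.00
    endloop
  endfacet
  facet normal 0.0000 0.0000 1.0000
    outer loop
      vertex 28.00 14.00 15.00
      vertex 0.00 14.00 15.00
      vertex 7.00 1.88 15.00
    endloop
  endfacet
  facet normal 0.0000 0.0000 1.0000
    outer loop
      vertex 28.00 14.00 15.00
      vertex 7.00 1.88 15.00
      vertex 21.00 1.88 15.00
    endloop
  endfacet
  facet normal 0.8659 0.5001 0.0000
    outer loop
      vertex 28.00 14.00 0.00
      vertex 21.00 26.12 0.00
      vertex 21.00 26.12 15.00
    endloop
  endfacet
  facet normal 0.8659 0.5001 0.0000
    outer loop
      vertex 28.00 14.00 0.00
      vertex 21.00 26.12 15.00
      vertex 28.00 14.00 15.00
    endloop
  endfacet
  facet normal 0.0000 1.0000 0.0000
    outer loop
      vertex 21.00 26.12 0.00
      vertex 7.00 26.12 0.00
      vertex 7.00 26.12 15.00
    endloop
  endfacet
  facet normal 0.0000 1.0000 0.0000
    outer loop
      vertex 21.00 26.12 0.00
      vertex 7.00 26.12 15.00
      vertex 21.00 26.12 15.00
    endloop
  endfacet
  facet normal -0.8659 0.5001 0.0000
    outer loop
      vertex 7.00 26.12 0.00
      vertex 0.00 14.00 0.00
      vertex 0.00 14.00 15.00
    endloop
  endfacet
  facet normal -0.8659 0.5001 0.0000
    outer loop
      vertex 7.00 26.12 0.00
      vertex 0.00 14.00 15.00
      vertex 7.00 26.12 15.00
    endloop
  endfacet
  facet normal -0.8659 -0.5001 0.0000
    outer loop
      vertex 0.00 14.00 0.00
      vertex 7.00 1.88 0.00
      vertex 7.00 1.88 15.00
    endloop
  endfacet
  facet normal -0.8659 -0.5001 0.0000
    outer loop
      vertex 0.00 14.00 0.00
      vertex 7.00 1.88 15.00
      vertex 0.00 14.00 15.00
    endloop
  endfacet
  facet normal 0.0000 -1.0000 0.0000
    outer loop
      vertex 7.00 1.88 0.00
      vertex 21.00 1.88 0.00
      vertex 21.00 1.88 15.00
    endloop
  endfacet
  facet normal 0.0000 -1.0000 0.0000
    outer loop
      vertex 7.00 1.88 0.00
      vertex 21.00 1.88 15.00
      vertex 7.00 1.88 15.00
    endloop
  endfacet
  facet normal 0.8659 -0.5001 0.0000
    outer loop
      vertex 21.00 1.88 0.00
      vertex 28.00 14.00 0.00
      vertex 28.00 14.00 15.00
    endloop
  endfacet
  facet normal 0.8659 -0.5001 0.0000
    outer loop
      vertex 21.00 1.88 0.00
      vertex 28.00 14.00 15.00
      vertex 21.00 1.88 15.00
    endloop
  endfacet
endsolid part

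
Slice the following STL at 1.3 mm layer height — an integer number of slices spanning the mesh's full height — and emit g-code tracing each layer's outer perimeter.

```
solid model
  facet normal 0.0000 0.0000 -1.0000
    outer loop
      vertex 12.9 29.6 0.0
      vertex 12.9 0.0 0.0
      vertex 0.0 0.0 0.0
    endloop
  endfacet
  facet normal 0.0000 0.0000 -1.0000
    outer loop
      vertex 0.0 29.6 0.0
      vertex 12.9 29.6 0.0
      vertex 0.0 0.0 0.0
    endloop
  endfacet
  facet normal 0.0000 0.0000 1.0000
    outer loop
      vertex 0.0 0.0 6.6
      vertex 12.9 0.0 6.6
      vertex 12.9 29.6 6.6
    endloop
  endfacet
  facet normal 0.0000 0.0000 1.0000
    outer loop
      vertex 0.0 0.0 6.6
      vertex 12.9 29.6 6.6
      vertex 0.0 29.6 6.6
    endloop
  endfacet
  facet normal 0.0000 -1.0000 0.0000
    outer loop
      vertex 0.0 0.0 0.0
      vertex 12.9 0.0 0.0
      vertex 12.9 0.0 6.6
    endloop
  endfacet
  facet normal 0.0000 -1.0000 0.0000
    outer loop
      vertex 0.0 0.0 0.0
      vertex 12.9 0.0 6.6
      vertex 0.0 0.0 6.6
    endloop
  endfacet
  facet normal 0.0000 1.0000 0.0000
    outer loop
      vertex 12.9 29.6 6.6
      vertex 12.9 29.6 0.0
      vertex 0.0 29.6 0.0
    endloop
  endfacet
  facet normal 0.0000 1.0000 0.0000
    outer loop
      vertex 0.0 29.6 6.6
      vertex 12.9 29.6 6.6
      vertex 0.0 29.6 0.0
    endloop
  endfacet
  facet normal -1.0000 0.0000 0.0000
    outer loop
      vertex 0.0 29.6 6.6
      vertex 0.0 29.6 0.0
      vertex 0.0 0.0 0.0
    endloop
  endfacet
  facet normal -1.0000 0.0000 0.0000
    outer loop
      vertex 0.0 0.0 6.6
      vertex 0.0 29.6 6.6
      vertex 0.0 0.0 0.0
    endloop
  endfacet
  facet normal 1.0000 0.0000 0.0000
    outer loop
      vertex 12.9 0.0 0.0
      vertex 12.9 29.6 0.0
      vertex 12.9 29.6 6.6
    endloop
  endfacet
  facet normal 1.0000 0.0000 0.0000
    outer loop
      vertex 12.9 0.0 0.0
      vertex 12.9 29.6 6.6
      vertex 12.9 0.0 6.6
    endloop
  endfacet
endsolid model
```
; perimeter-only toolpath
G21 ; units = mm
G90 ; absolute positioning
G28 ; home
; layer 1
G0 Z1.3
G0 X0.0 Y0.0
G1 X12.9 Y0.0
G1 X12.9 Y29.6
G1 X0.0 Y29.6
G1 X0.0 Y0.0
; layer 2
G0 Z2.6
G0 X0.0 Y0.0
G1 X12.9 Y0.0
G1 X12.9 Y29.6
G1 X0.0 Y29.6
G1 X0.0 Y0.0
; layer 3
G0 Z4.0
G0 X0.0 Y0.0
G1 X12.9 Y0.0
G1 X12.9 Y29.6
G1 X0.0 Y29.6
G1 X0.0 Y0.0
; layer 4
G0 Z5.3
G0 X0.0 Y0.0
G1 X12.9 Y0.0
G1 X12.9 Y29.6
G1 X0.0 Y29.6
G1 X0.0 Y0.0
; layer 5
G0 Z6.6
G0 X0.0 Y0.0
G1 X12.9 Y0.0
G1 X12.9 Y29.6
G1 X0.0 Y29.6
G1 X0.0 Y0.0
M2 ; end

The solid is a rectangular box, roughly 12.9 × 29.6 mm footprint and 6.6 mm tall. Slicing at Δz = 1.3 mm — 5 equal slices spanning the solid's height, so layer i sits at z = i·h/5 — gives 5 non-empty perimeters. Each is a 4-segment closed polygon; G0 lifts to the layer z and rapids to the start vertex, then G1 traces the edges.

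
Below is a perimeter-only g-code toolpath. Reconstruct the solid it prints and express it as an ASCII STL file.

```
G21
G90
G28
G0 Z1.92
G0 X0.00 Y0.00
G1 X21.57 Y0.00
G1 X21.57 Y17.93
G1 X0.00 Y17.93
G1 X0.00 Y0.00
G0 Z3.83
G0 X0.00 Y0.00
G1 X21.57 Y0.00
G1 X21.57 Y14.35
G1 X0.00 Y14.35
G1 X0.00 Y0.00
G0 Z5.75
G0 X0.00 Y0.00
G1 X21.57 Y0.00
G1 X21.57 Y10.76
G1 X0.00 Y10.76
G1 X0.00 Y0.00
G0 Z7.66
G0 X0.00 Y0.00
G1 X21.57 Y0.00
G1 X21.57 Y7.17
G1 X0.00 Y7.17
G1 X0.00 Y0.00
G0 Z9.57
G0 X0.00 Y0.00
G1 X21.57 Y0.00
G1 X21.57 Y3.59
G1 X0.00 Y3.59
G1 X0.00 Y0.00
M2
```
solid part
  facet normal 0.0000 0.0000 -1.0000
    outer loop
      vertex 21.57 21.52 0.00
      vertex 21.57 0.00 0.00
      vertex 0.00 0.00 0.00
    endloop
  endfacet
  facet normal 0.0000 0.0000 -1.0000
    outer loop
      vertex 0.00 21.52 0.00
      vertex 21.57 21.52 0.00
      vertex 0.00 0.00 0.00
    endloop
  endfacet
  facet normal 0.0000 -1.0000 0.0000
    outer loop
      vertex 0.00 0.00 0.00
      vertex 21.57 0.00 0.00
      vertex 21.57 0.00 11.49
    endloop
  endfacet
  facet normal 0.0000 -1.0000 0.0000
    outer loop
      vertex 0.00 0.00 0.00
      vertex 21.57 0.00 11.49
      vertex 0.00 0.00 11.49
    endloop
  endfacet
  facet normal 0.0000 0.4710 0.8821
    outer loop
      vertex 0.00 0.00 11.49
      vertex 21.57 0.00 11.49
      vertex 21.57 21.52 0.00
    endloop
  endfacet
  facet normal 0.0000 0.4710 0.8821
    outer loop
      vertex 0.00 0.00 11.49
      vertex 21.57 21.52 0.00
      vertex 0.00 21.52 0.00
    endloop
  endfacet
  facet normal -1.0000 0.0000 0.0000
    outer loop
      vertex 0.00 0.00 11.49
      vertex 0.00 21.52 0.00
      vertex 0.00 0.00 0.00
    endloop
  endfacet
  facet normal 1.0000 0.0000 0.0000
    outer loop
      vertex 21.57 0.00 0.00
      vertex 21.57 21.52 0.00
      vertex 21.57 0.00 11.49
    endloop
  endfacet
endsolid part

The G0 Z moves step by Δz≈1.92 mm. The G1 loops shrink linearly with z, so the solid tapers from its base footprint up to z≈11.5. Closing with a flat bottom cap and the tapered top and triangulating gives 8 facets — a wedge (ramp): 21.6 × 21.5 mm base, rising to 11.5 mm along the y=0 edge and sloping linearly to z=0 at y=21.5.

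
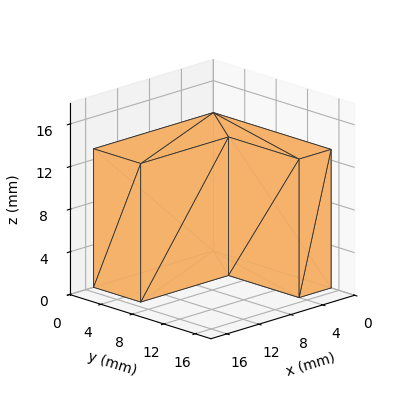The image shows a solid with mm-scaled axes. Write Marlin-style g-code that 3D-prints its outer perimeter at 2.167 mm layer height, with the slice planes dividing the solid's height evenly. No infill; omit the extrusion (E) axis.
Reading the render: the shape is an L-shaped prism: outer 15 × 15 mm, arm thicknesses ≈ 6 mm (horizontal) and 4 mm (vertical), extruded 13 mm in z (dimensions read to the nearest mm from the axis ticks). For the g-code, the solid's height is divided into equal slices at the stated Δz and each level perimeter traced with G1 moves after a G0 lift.

; perimeter-only toolpath
G21 ; units = mm
G90 ; absolute positioning
G28 ; home
; layer 1
G0 Z2.167
G0 X0.000 Y0.000
G1 X15.000 Y0.000
G1 X15.000 Y6.000
G1 X4.000 Y6.000
G1 X4.000 Y15.000
G1 X0.000 Y15.000
G1 X0.000 Y0.000
; layer 2
G0 Z4.333
G0 X0.000 Y0.000
G1 X15.000 Y0.000
G1 X15.000 Y6.000
G1 X4.000 Y6.000
G1 X4.000 Y15.000
G1 X0.000 Y15.000
G1 X0.000 Y0.000
; layer 3
G0 Z6.500
G0 X0.000 Y0.000
G1 X15.000 Y0.000
G1 X15.000 Y6.000
G1 X4.000 Y6.000
G1 X4.000 Y15.000
G1 X0.000 Y15.000
G1 X0.000 Y0.000
; layer 4
G0 Z8.667
G0 X0.000 Y0.000
G1 X15.000 Y0.000
G1 X15.000 Y6.000
G1 X4.000 Y6.000
G1 X4.000 Y15.000
G1 X0.000 Y15.000
G1 X0.000 Y0.000
; layer 5
G0 Z10.833
G0 X0.000 Y0.000
G1 X15.000 Y0.000
G1 X15.000 Y6.000
G1 X4.000 Y6.000
G1 X4.000 Y15.000
G1 X0.000 Y15.000
G1 X0.000 Y0.000
; layer 6
G0 Z13.000
G0 X0.000 Y0.000
G1 X15.000 Y0.000
G1 X15.000 Y6.000
G1 X4.000 Y6.000
G1 X4.000 Y15.000
G1 X0.000 Y15.000
G1 X0.000 Y0.000
M2 ; end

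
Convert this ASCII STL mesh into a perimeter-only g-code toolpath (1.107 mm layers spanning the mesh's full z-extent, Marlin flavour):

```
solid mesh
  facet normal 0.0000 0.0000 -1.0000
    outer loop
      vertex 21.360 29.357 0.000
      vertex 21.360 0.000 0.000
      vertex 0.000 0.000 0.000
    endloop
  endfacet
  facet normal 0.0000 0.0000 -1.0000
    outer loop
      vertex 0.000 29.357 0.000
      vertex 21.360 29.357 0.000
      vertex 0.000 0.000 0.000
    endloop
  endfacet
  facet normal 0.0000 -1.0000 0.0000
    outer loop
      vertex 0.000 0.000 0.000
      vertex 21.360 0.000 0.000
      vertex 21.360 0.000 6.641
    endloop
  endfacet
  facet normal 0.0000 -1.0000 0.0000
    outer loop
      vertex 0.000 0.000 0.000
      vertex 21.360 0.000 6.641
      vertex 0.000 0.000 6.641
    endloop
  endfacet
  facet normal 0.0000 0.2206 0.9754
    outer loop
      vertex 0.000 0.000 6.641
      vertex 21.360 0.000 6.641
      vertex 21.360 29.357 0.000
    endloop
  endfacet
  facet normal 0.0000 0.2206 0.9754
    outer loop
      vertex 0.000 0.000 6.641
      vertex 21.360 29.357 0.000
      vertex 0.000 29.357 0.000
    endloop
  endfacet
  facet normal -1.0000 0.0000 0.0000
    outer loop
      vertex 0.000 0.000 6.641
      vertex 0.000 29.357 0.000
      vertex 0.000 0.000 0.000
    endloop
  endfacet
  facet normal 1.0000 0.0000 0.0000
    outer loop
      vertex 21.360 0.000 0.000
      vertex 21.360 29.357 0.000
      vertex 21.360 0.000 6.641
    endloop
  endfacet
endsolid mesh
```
; perimeter-only toolpath
G21 ; units = mm
G90 ; absolute positioning
G28 ; home
; layer 1
G0 Z1.107
G0 X0.000 Y0.000
G1 X21.360 Y0.000
G1 X21.360 Y24.464
G1 X0.000 Y24.464
G1 X0.000 Y0.000
; layer 2
G0 Z2.214
G0 X0.000 Y0.000
G1 X21.360 Y0.000
G1 X21.360 Y19.571
G1 X0.000 Y19.571
G1 X0.000 Y0.000
; layer 3
G0 Z3.321
G0 X0.000 Y0.000
G1 X21.360 Y0.000
G1 X21.360 Y14.678
G1 X0.000 Y14.678
G1 X0.000 Y0.000
; layer 4
G0 Z4.427
G0 X0.000 Y0.000
G1 X21.360 Y0.000
G1 X21.360 Y9.786
G1 X0.000 Y9.786
G1 X0.000 Y0.000
; layer 5
G0 Z5.534
G0 X0.000 Y0.000
G1 X21.360 Y0.000
G1 X21.360 Y4.893
G1 X0.000 Y4.893
G1 X0.000 Y0.000
M2 ; end

The solid is a wedge (ramp): 21.4 × 29.4 mm base, rising to 6.64 mm along the y=0 edge and sloping linearly to z=0 at y=29.4. Slicing at Δz = 1.107 mm — 6 equal slices spanning the solid's height, so layer i sits at z = i·h/6 — gives 5 non-empty perimeters. Each is a 4-segment closed polygon; G0 lifts to the layer z and rapids to the start vertex, then G1 traces the edges. The cross-section shrinks linearly with z (the slice at the apex is degenerate and omitted).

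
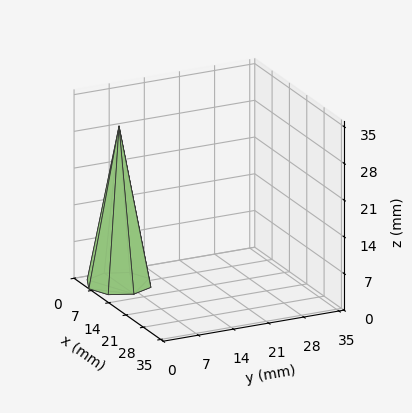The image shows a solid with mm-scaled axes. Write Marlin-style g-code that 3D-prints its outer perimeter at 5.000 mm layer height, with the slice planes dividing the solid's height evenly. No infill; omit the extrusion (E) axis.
Reading the render: the shape is a regular 8-sided pyramid, base circumscribed radius ≈ 6 mm, apex at z ≈ 30 mm (dimensions read to the nearest mm from the axis ticks). For the g-code, the solid's height is divided into equal slices at the stated Δz and each level perimeter traced with G1 moves after a G0 lift.

; perimeter-only toolpath
G21 ; units = mm
G90 ; absolute positioning
G28 ; home
; layer 1
G0 Z5.000
G0 X11.000 Y6.000
G1 X9.536 Y9.536
G1 X6.000 Y11.000
G1 X2.464 Y9.536
G1 X1.000 Y6.000
G1 X2.464 Y2.464
G1 X6.000 Y1.000
G1 X9.536 Y2.464
G1 X11.000 Y6.000
; layer 2
G0 Z10.000
G0 X10.000 Y6.000
G1 X8.829 Y8.829
G1 X6.000 Y10.000
G1 X3.171 Y8.829
G1 X2.000 Y6.000
G1 X3.171 Y3.171
G1 X6.000 Y2.000
G1 X8.829 Y3.171
G1 X10.000 Y6.000
; layer 3
G0 Z15.000
G0 X9.000 Y6.000
G1 X8.122 Y8.122
G1 X6.000 Y9.000
G1 X3.878 Y8.122
G1 X3.000 Y6.000
G1 X3.878 Y3.878
G1 X6.000 Y3.000
G1 X8.122 Y3.878
G1 X9.000 Y6.000
; layer 4
G0 Z20.000
G0 X8.000 Y6.000
G1 X7.414 Y7.414
G1 X6.000 Y8.000
G1 X4.586 Y7.414
G1 X4.000 Y6.000
G1 X4.586 Y4.586
G1 X6.000 Y4.000
G1 X7.414 Y4.586
G1 X8.000 Y6.000
; layer 5
G0 Z25.000
G0 X7.000 Y6.000
G1 X6.707 Y6.707
G1 X6.000 Y7.000
G1 X5.293 Y6.707
G1 X5.000 Y6.000
G1 X5.293 Y5.293
G1 X6.000 Y5.000
G1 X6.707 Y5.293
G1 X7.000 Y6.000
M2 ; end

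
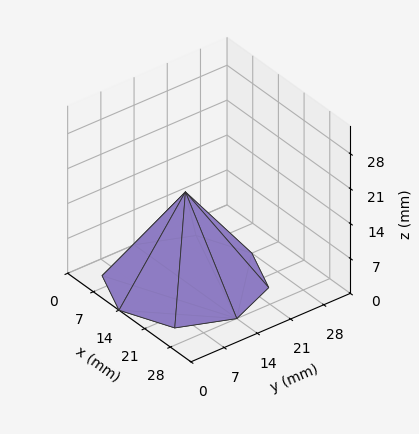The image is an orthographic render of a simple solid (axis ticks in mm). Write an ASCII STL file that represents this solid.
Reading the render: the shape is a regular 8-sided pyramid, base circumscribed radius ≈ 14 mm, apex at z ≈ 18 mm (dimensions read to the nearest mm from the axis ticks). For the STL, each face is triangulated and given an outward normal.

solid part
  facet normal 0.0000 0.0000 -1.0000
    outer loop
      vertex 14.000 28.000 0.000
      vertex 23.899 23.899 0.000
      vertex 28.000 14.000 0.000
    endloop
  endfacet
  facet normal 0.0000 0.0000 -1.0000
    outer loop
      vertex 4.101 23.899 0.000
      vertex 14.000 28.000 0.000
      vertex 28.000 14.000 0.000
    endloop
  endfacet
  facet normal 0.0000 0.0000 -1.0000
    outer loop
      vertex 0.000 14.000 0.000
      vertex 4.101 23.899 0.000
      vertex 28.000 14.000 0.000
    endloop
  endfacet
  facet normal 0.0000 0.0000 -1.0000
    outer loop
      vertex 4.101 4.101 0.000
      vertex 0.000 14.000 0.000
      vertex 28.000 14.000 0.000
    endloop
  endfacet
  facet normal 0.0000 0.0000 -1.0000
    outer loop
      vertex 14.000 0.000 0.000
      vertex 4.101 4.101 0.000
      vertex 28.000 14.000 0.000
    endloop
  endfacet
  facet normal 0.0000 0.0000 -1.0000
    outer loop
      vertex 23.899 4.101 0.000
      vertex 14.000 0.000 0.000
      vertex 28.000 14.000 0.000
    endloop
  endfacet
  facet normal 0.7503 0.3108 0.5835
    outer loop
      vertex 28.000 14.000 0.000
      vertex 23.899 23.899 0.000
      vertex 14.000 14.000 18.000
    endloop
  endfacet
  facet normal 0.3108 0.7503 0.5835
    outer loop
      vertex 23.899 23.899 0.000
      vertex 14.000 28.000 0.000
      vertex 14.000 14.000 18.000
    endloop
  endfacet
  facet normal -0.3108 0.7503 0.5835
    outer loop
      vertex 14.000 28.000 0.000
      vertex 4.101 23.899 0.000
      vertex 14.000 14.000 18.000
    endloop
  endfacet
  facet normal -0.7503 0.3108 0.5835
    outer loop
      vertex 4.101 23.899 0.000
      vertex 0.000 14.000 0.000
      vertex 14.000 14.000 18.000
    endloop
  endfacet
  facet normal -0.7503 -0.3108 0.5835
    outer loop
      vertex 0.000 14.000 0.000
      vertex 4.101 4.101 0.000
      vertex 14.000 14.000 18.000
    endloop
  endfacet
  facet normal -0.3108 -0.7503 0.5835
    outer loop
      vertex 4.101 4.101 0.000
      vertex 14.000 0.000 0.000
      vertex 14.000 14.000 18.000
    endloop
  endfacet
  facet normal 0.3108 -0.7503 0.5835
    outer loop
      vertex 14.000 0.000 0.000
      vertex 23.899 4.101 0.000
      vertex 14.000 14.000 18.000
    endloop
  endfacet
  facet normal 0.7503 -0.3108 0.5835
    outer loop
      vertex 23.899 4.101 0.000
      vertex 28.000 14.000 0.000
      vertex 14.000 14.000 18.000
    endloop
  endfacet
endsolid part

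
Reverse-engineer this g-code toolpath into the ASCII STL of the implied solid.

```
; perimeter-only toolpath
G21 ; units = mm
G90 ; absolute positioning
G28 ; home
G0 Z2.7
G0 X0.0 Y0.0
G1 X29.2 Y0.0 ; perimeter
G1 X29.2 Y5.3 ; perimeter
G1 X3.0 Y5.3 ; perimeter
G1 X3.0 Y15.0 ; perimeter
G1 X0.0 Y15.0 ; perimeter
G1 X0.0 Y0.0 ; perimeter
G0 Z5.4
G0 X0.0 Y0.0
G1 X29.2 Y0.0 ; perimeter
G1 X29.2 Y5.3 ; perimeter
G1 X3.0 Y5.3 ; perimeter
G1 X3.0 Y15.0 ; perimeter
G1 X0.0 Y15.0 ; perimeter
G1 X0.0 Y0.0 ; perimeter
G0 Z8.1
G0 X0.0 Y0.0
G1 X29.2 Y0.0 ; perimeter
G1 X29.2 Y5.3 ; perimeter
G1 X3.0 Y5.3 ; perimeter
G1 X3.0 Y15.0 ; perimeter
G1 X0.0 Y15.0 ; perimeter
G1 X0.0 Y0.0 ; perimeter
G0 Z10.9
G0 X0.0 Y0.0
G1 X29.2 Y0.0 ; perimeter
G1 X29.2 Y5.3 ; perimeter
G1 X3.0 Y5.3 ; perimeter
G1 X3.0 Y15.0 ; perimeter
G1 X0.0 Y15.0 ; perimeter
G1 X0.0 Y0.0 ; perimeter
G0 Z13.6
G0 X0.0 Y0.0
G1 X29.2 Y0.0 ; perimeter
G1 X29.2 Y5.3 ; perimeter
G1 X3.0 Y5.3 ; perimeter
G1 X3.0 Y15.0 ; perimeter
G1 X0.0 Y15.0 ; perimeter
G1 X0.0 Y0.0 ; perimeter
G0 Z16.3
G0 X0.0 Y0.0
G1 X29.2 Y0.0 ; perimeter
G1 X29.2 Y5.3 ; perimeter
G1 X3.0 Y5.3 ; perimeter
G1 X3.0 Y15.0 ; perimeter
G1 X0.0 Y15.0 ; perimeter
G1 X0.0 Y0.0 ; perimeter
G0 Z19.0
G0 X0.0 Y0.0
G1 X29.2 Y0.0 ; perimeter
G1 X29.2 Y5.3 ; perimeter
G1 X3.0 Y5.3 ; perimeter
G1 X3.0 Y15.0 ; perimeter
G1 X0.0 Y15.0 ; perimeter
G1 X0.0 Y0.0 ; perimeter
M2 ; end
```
solid part
  facet normal 0.0000 0.0000 -1.0000
    outer loop
      vertex 29.2 5.3 0.0
      vertex 29.2 0.0 0.0
      vertex 0.0 0.0 0.0
    endloop
  endfacet
  facet normal 0.0000 0.0000 -1.0000
    outer loop
      vertex 3.0 5.3 0.0
      vertex 29.2 5.3 0.0
      vertex 0.0 0.0 0.0
    endloop
  endfacet
  facet normal 0.0000 0.0000 -1.0000
    outer loop
      vertex 3.0 15.0 0.0
      vertex 3.0 5.3 0.0
      vertex 0.0 0.0 0.0
    endloop
  endfacet
  facet normal 0.0000 0.0000 -1.0000
    outer loop
      vertex 0.0 15.0 0.0
      vertex 3.0 15.0 0.0
      vertex 0.0 0.0 0.0
    endloop
  endfacet
  facet normal 0.0000 0.0000 1.0000
    outer loop
      vertex 0.0 0.0 19.0
      vertex 29.2 0.0 19.0
      vertex 29.2 5.3 19.0
    endloop
  endfacet
  facet normal 0.0000 0.0000 1.0000
    outer loop
      vertex 0.0 0.0 19.0
      vertex 29.2 5.3 19.0
      vertex 3.0 5.3 19.0
    endloop
  endfacet
  facet normal 0.0000 0.0000 1.0000
    outer loop
      vertex 0.0 0.0 19.0
      vertex 3.0 5.3 19.0
      vertex 3.0 15.0 19.0
    endloop
  endfacet
  facet normal 0.0000 0.0000 1.0000
    outer loop
      vertex 0.0 0.0 19.0
      vertex 3.0 15.0 19.0
      vertex 0.0 15.0 19.0
    endloop
  endfacet
  facet normal 0.0000 -1.0000 0.0000
    outer loop
      vertex 0.0 0.0 0.0
      vertex 29.2 0.0 0.0
      vertex 29.2 0.0 19.0
    endloop
  endfacet
  facet normal 0.0000 -1.0000 0.0000
    outer loop
      vertex 0.0 0.0 0.0
      vertex 29.2 0.0 19.0
      vertex 0.0 0.0 19.0
    endloop
  endfacet
  facet normal 1.0000 0.0000 0.0000
    outer loop
      vertex 29.2 0.0 0.0
      vertex 29.2 5.3 0.0
      vertex 29.2 5.3 19.0
    endloop
  endfacet
  facet normal 1.0000 0.0000 0.0000
    outer loop
      vertex 29.2 0.0 0.0
      vertex 29.2 5.3 19.0
      vertex 29.2 0.0 19.0
    endloop
  endfacet
  facet normal 0.0000 1.0000 0.0000
    outer loop
      vertex 29.2 5.3 0.0
      vertex 3.0 5.3 0.0
      vertex 3.0 5.3 19.0
    endloop
  endfacet
  facet normal 0.0000 1.0000 0.0000
    outer loop
      vertex 29.2 5.3 0.0
      vertex 3.0 5.3 19.0
      vertex 29.2 5.3 19.0
    endloop
  endfacet
  facet normal 1.0000 0.0000 0.0000
    outer loop
      vertex 3.0 5.3 0.0
      vertex 3.0 15.0 0.0
      vertex 3.0 15.0 19.0
    endloop
  endfacet
  facet normal 1.0000 0.0000 0.0000
    outer loop
      vertex 3.0 5.3 0.0
      vertex 3.0 15.0 19.0
      vertex 3.0 5.3 19.0
    endloop
  endfacet
  facet normal 0.0000 1.0000 0.0000
    outer loop
      vertex 3.0 15.0 0.0
      vertex 0.0 15.0 0.0
      vertex 0.0 15.0 19.0
    endloop
  endfacet
  facet normal 0.0000 1.0000 0.0000
    outer loop
      vertex 3.0 15.0 0.0
      vertex 0.0 15.0 19.0
      vertex 3.0 15.0 19.0
    endloop
  endfacet
  facet normal -1.0000 0.0000 0.0000
    outer loop
      vertex 0.0 15.0 0.0
      vertex 0.0 0.0 0.0
      vertex 0.0 0.0 19.0
    endloop
  endfacet
  facet normal -1.0000 0.0000 0.0000
    outer loop
      vertex 0.0 15.0 0.0
      vertex 0.0 0.0 19.0
      vertex 0.0 15.0 19.0
    endloop
  endfacet
endsolid part

The G0 Z moves step by Δz≈2.7 mm. Every layer's G1 loop is the same polygon, so the solid is a straight extrusion of it from z=0 to z≈19. Closing with flat bottom and top caps and triangulating gives 20 facets — an L-shaped prism: outer 29.2 × 15 mm, arm thicknesses ≈ 5.3 mm (horizontal) and 3 mm (vertical), extruded 19 mm in z.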